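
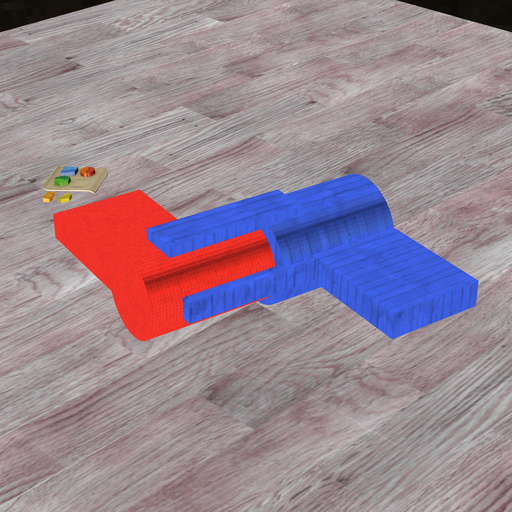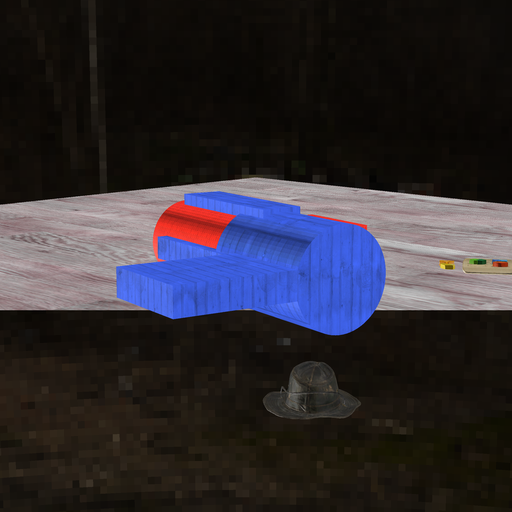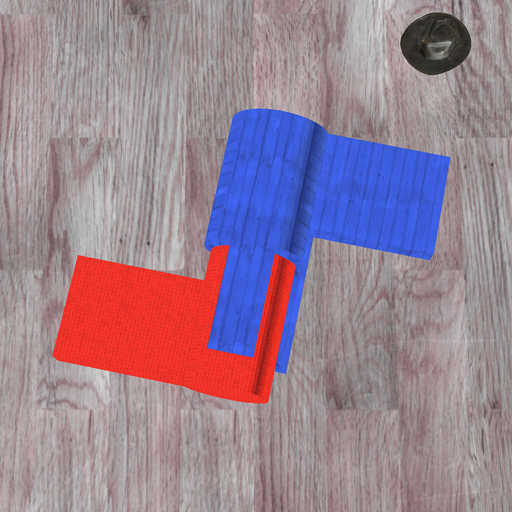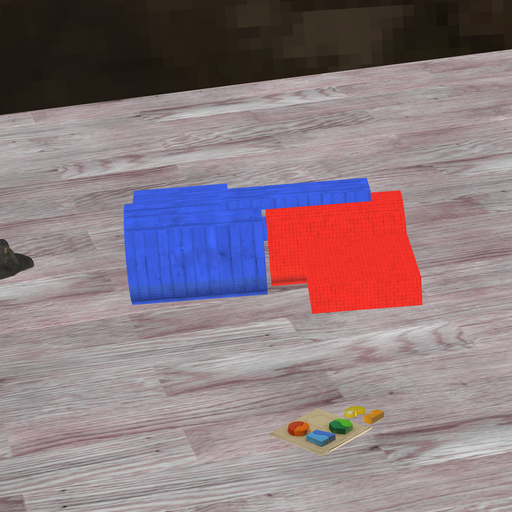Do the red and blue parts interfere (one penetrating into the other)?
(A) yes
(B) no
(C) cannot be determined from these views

(B) no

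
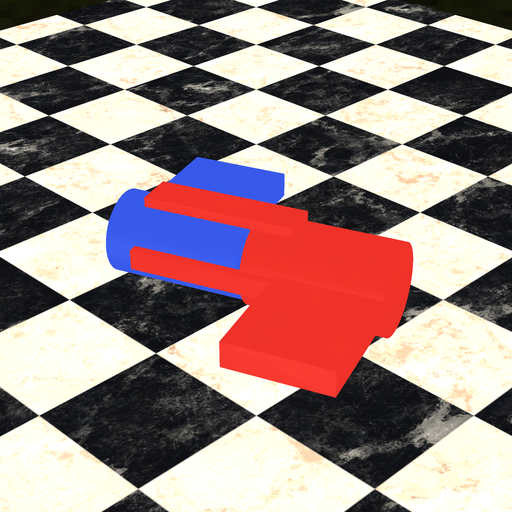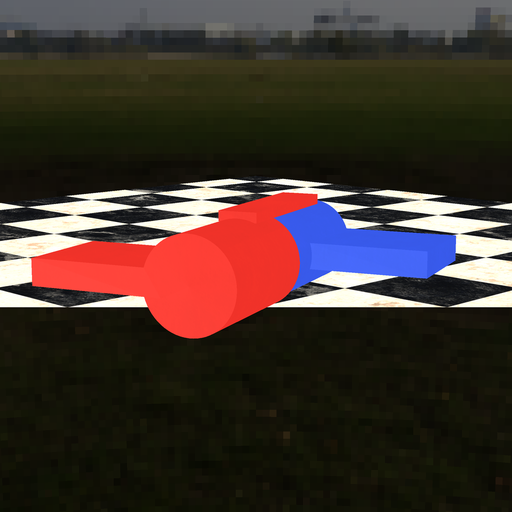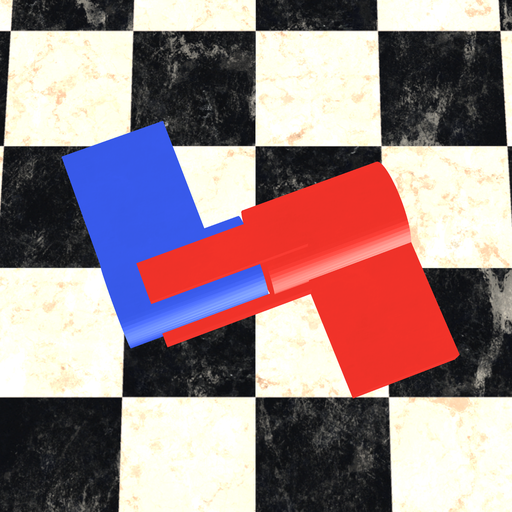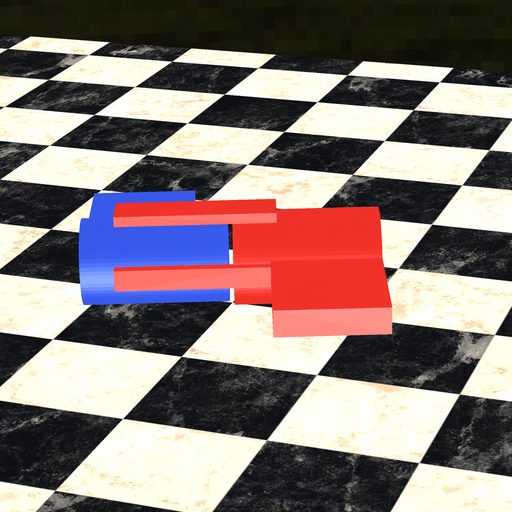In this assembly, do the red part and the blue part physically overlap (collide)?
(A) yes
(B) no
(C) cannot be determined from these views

(B) no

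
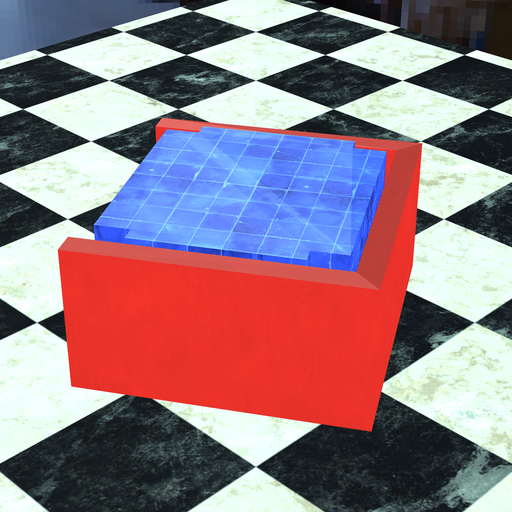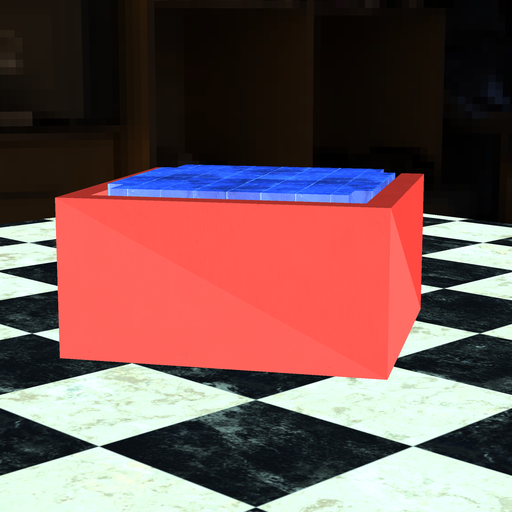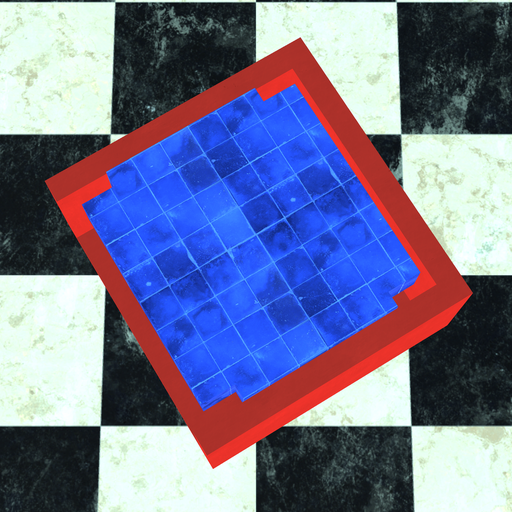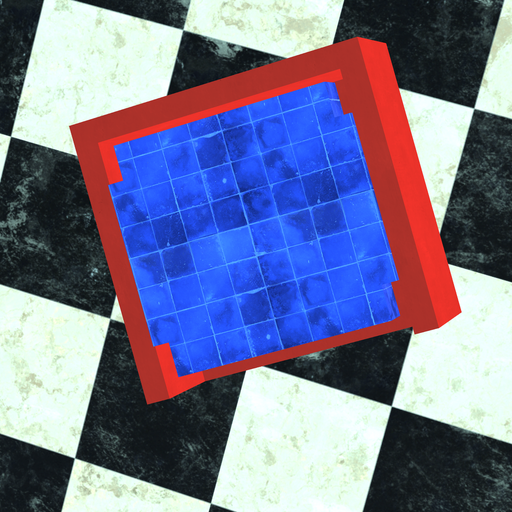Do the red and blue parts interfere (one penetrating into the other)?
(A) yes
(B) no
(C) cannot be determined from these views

(B) no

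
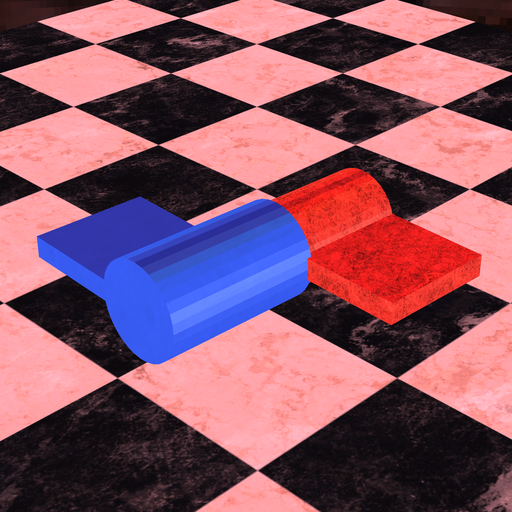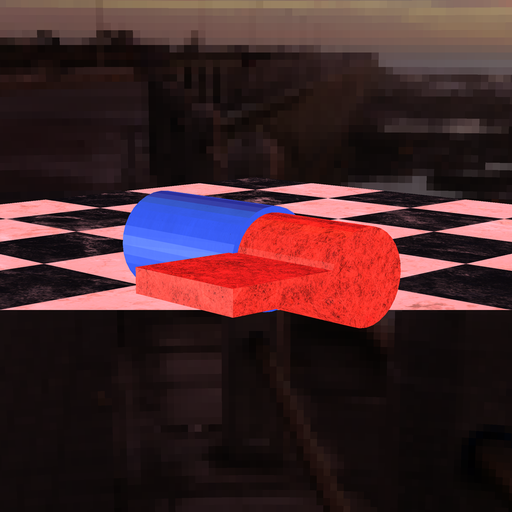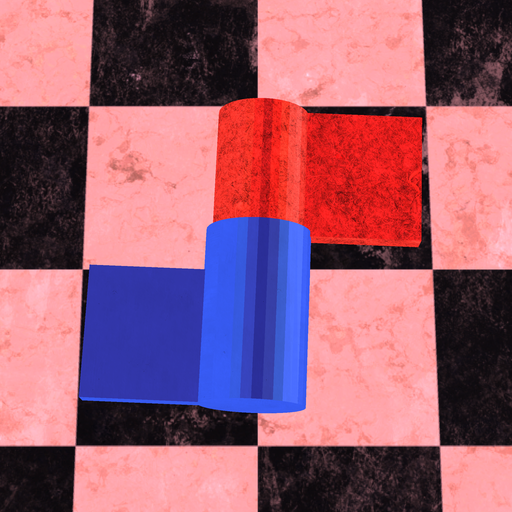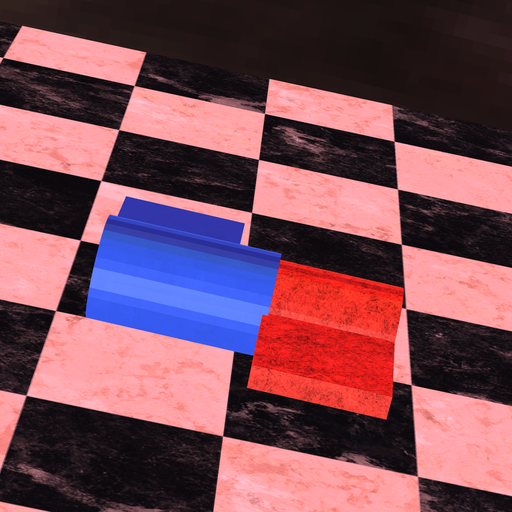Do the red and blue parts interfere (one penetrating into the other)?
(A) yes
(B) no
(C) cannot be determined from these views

(A) yes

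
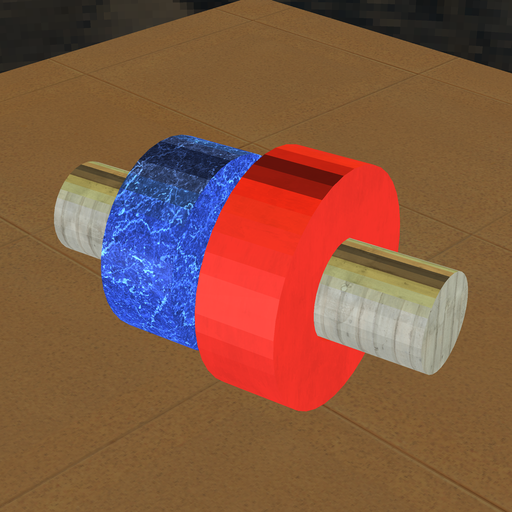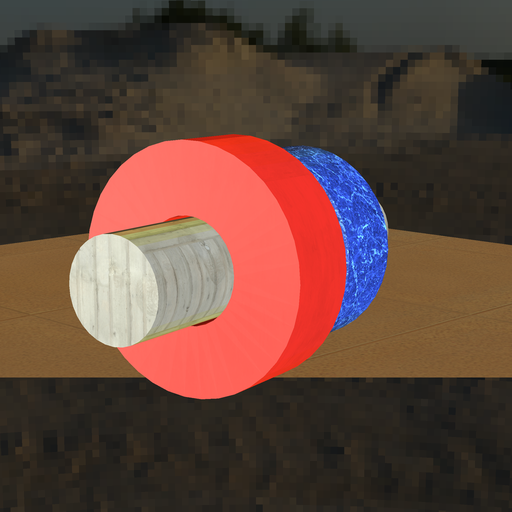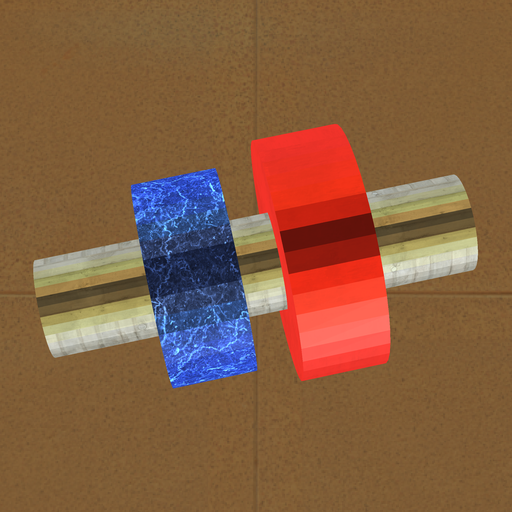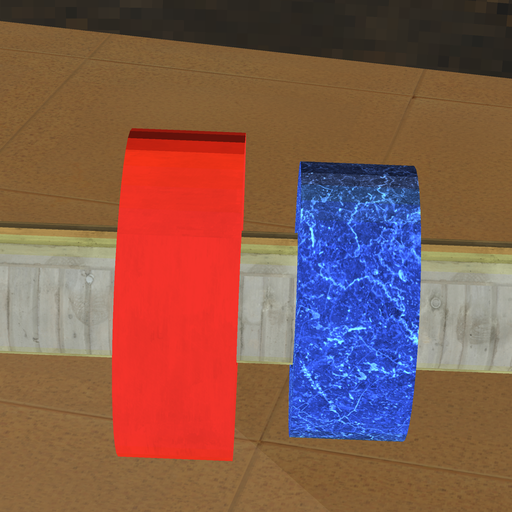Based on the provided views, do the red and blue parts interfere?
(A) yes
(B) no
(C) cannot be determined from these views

(B) no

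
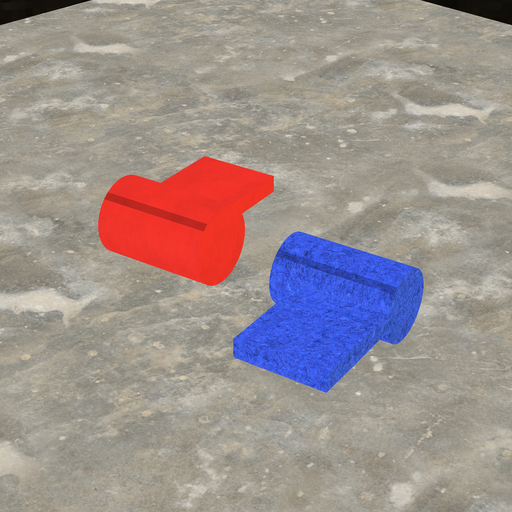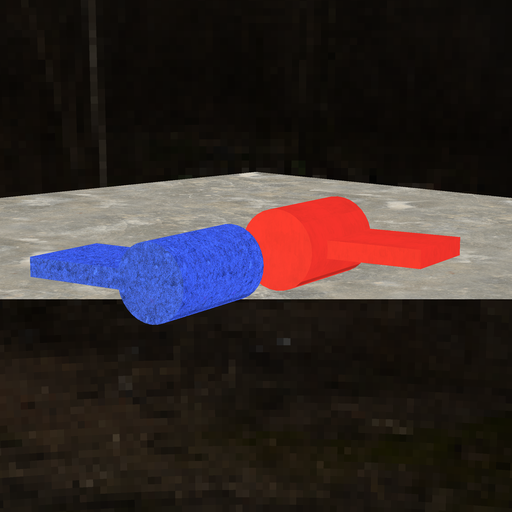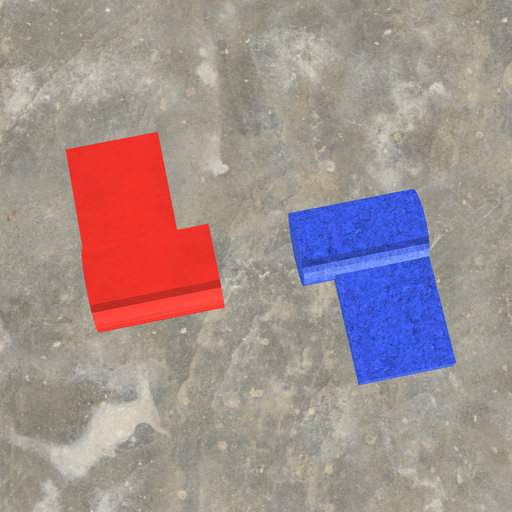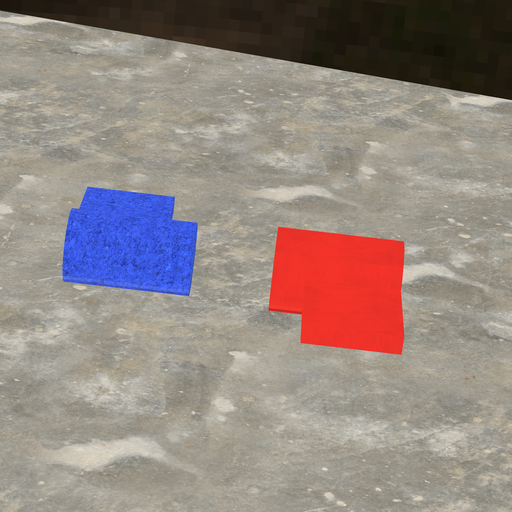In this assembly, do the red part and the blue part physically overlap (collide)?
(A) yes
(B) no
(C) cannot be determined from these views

(B) no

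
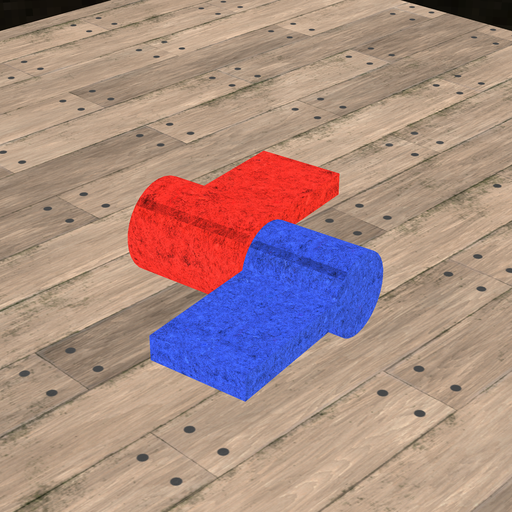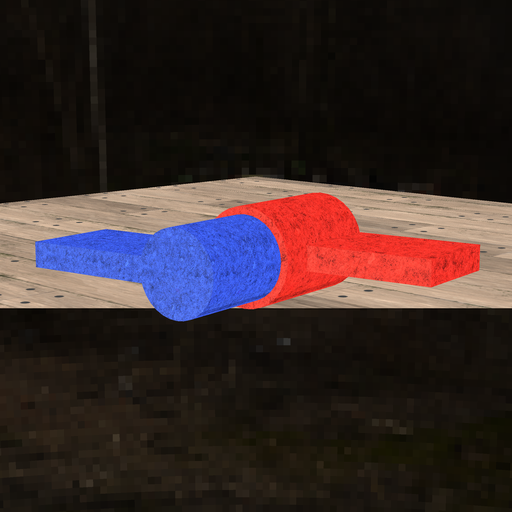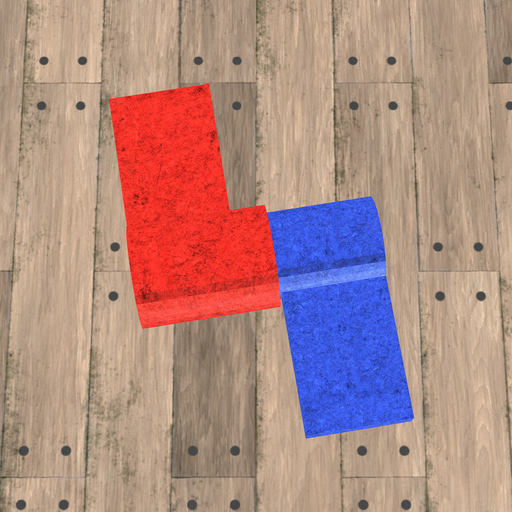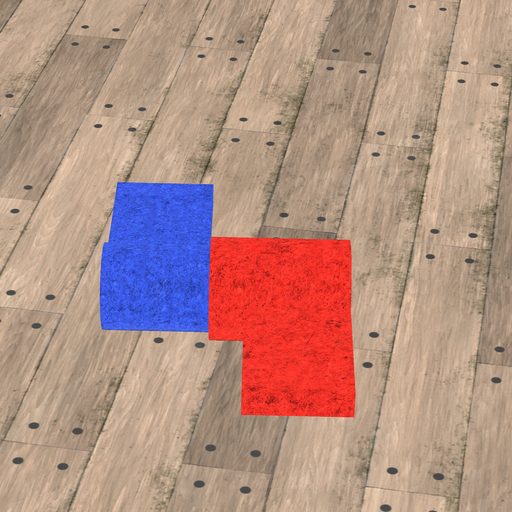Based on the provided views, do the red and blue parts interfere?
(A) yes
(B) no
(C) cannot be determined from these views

(A) yes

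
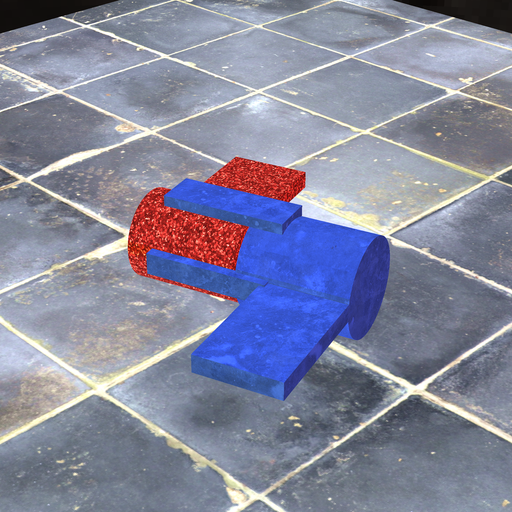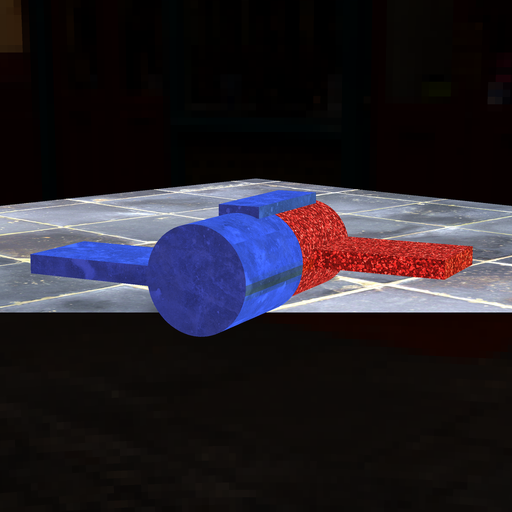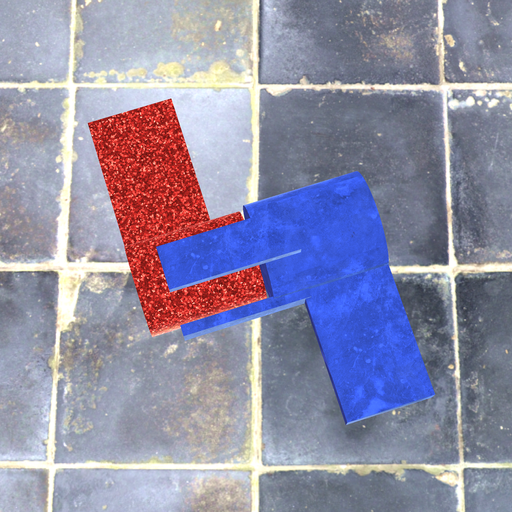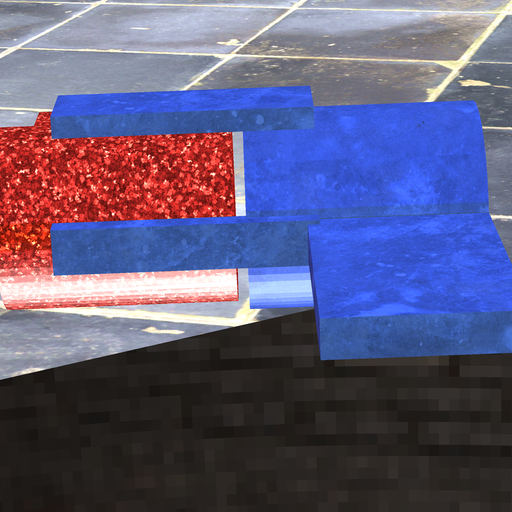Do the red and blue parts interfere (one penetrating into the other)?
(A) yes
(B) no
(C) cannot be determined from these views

(B) no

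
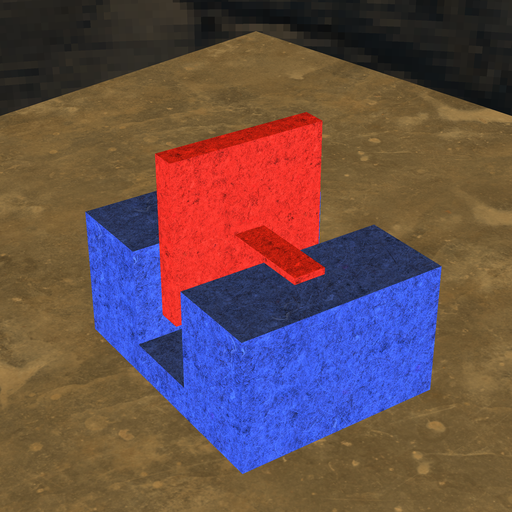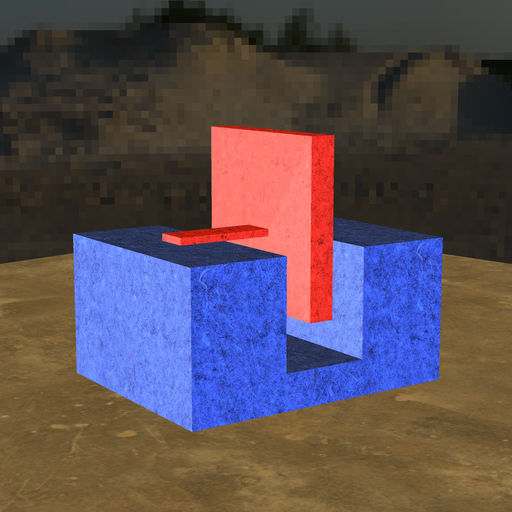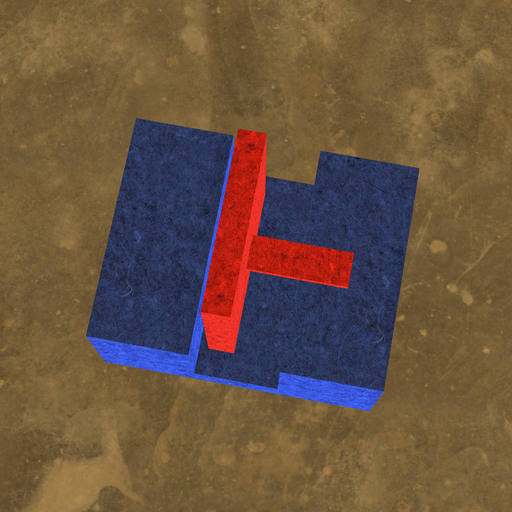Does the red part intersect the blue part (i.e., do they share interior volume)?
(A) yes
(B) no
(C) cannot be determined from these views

(B) no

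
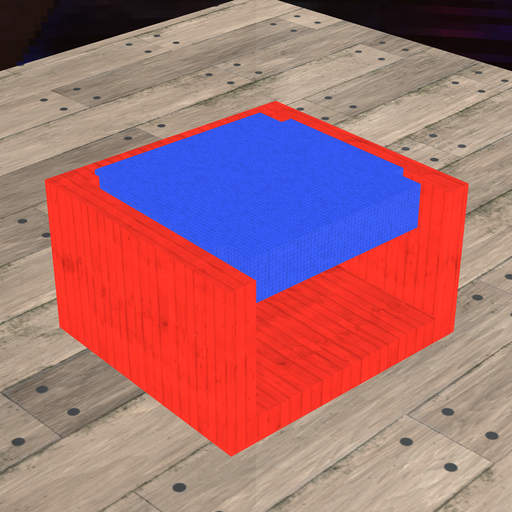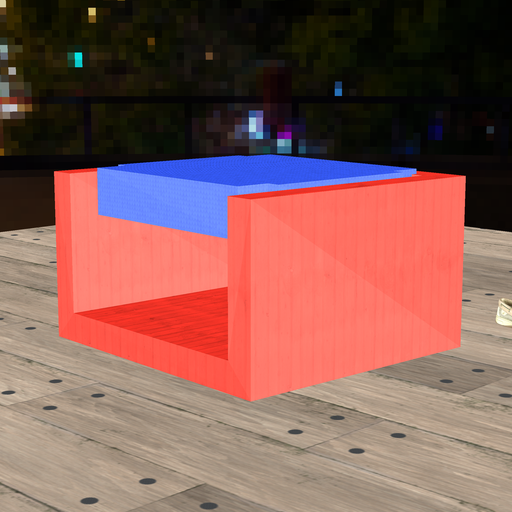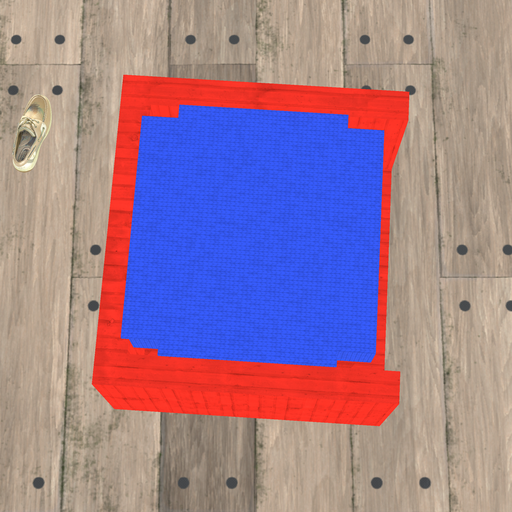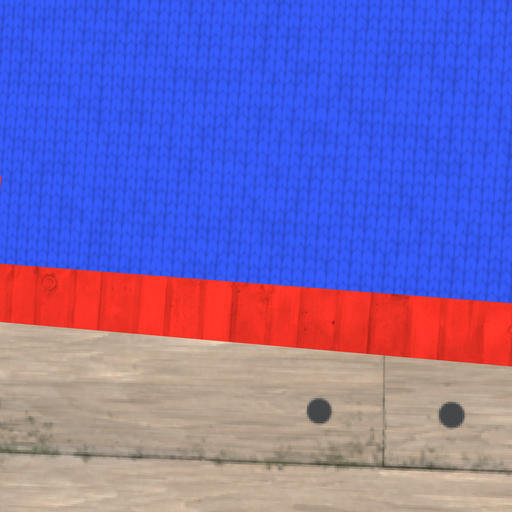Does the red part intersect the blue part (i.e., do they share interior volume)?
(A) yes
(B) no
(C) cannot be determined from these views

(A) yes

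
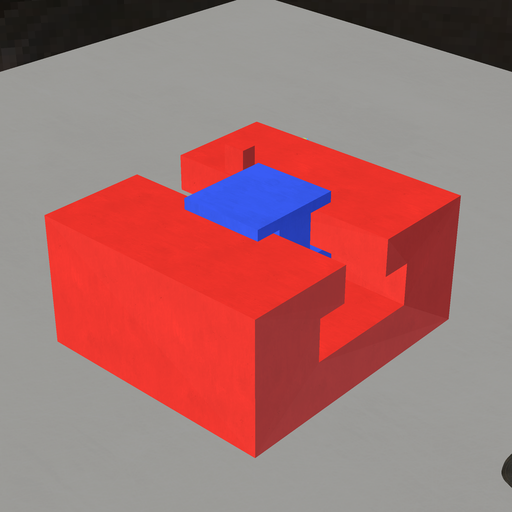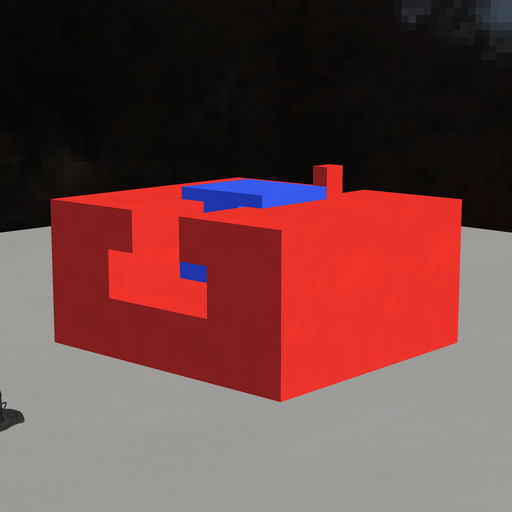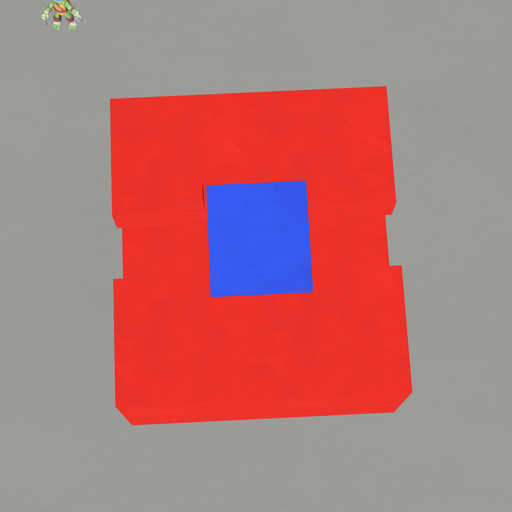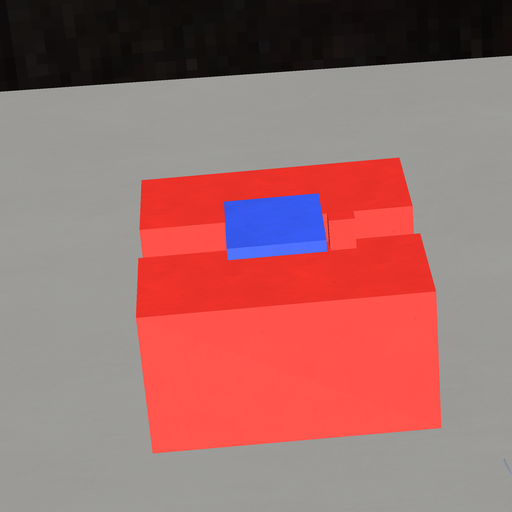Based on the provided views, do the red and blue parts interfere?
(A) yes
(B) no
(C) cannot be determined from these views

(B) no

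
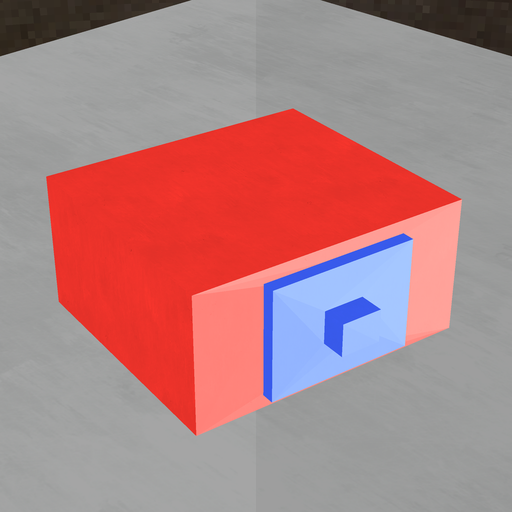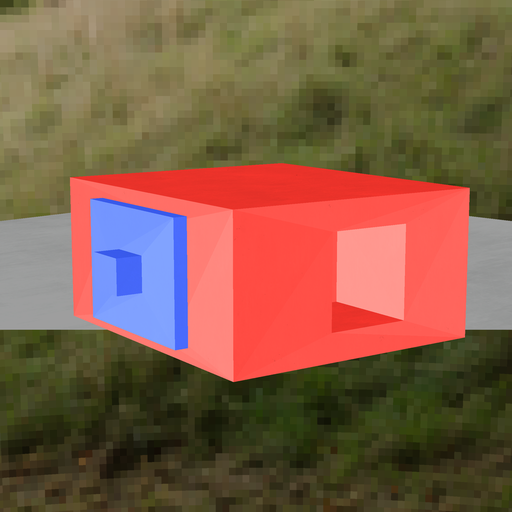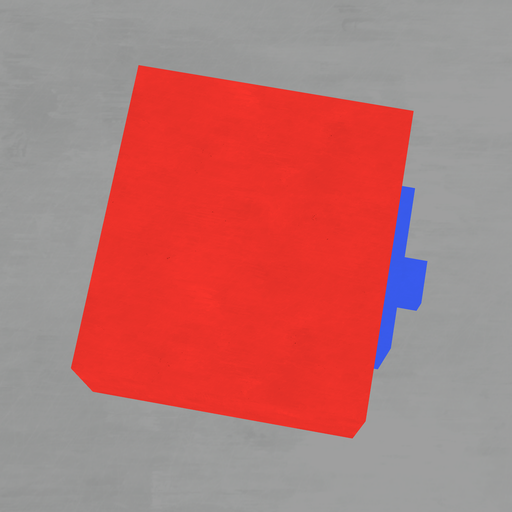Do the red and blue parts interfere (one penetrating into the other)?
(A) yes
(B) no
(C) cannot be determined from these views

(C) cannot be determined from these views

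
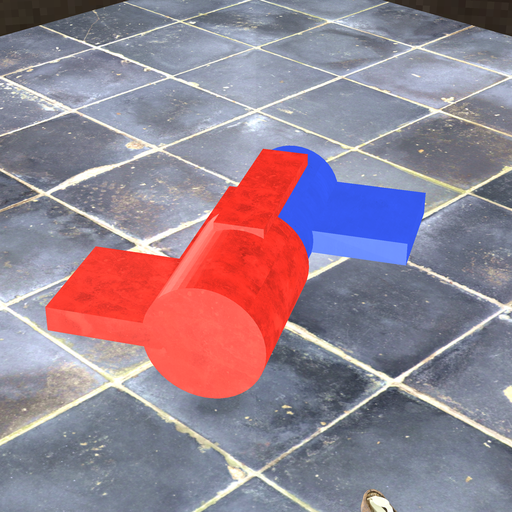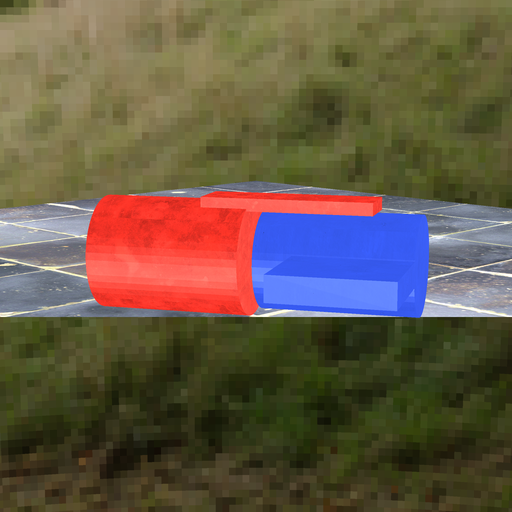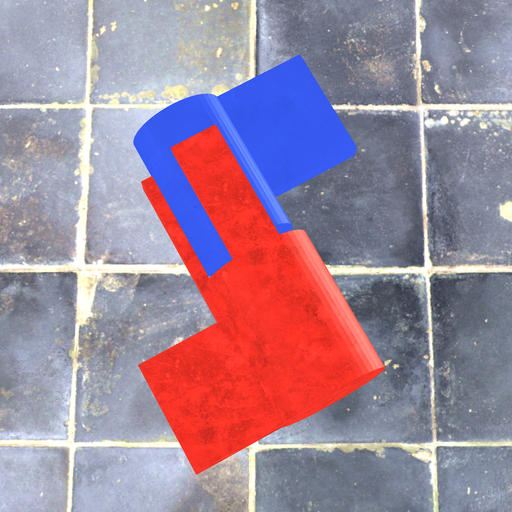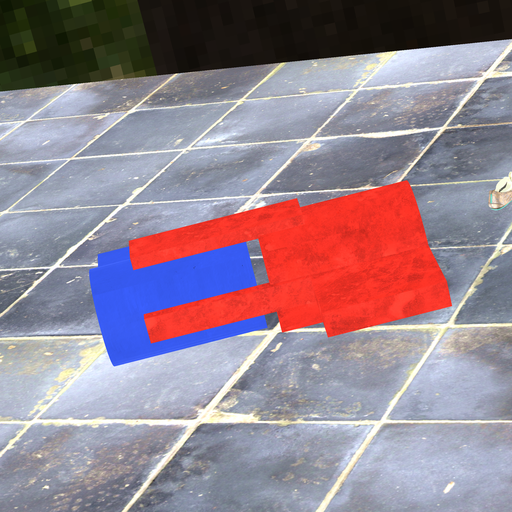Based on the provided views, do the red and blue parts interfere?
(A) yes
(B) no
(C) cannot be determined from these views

(B) no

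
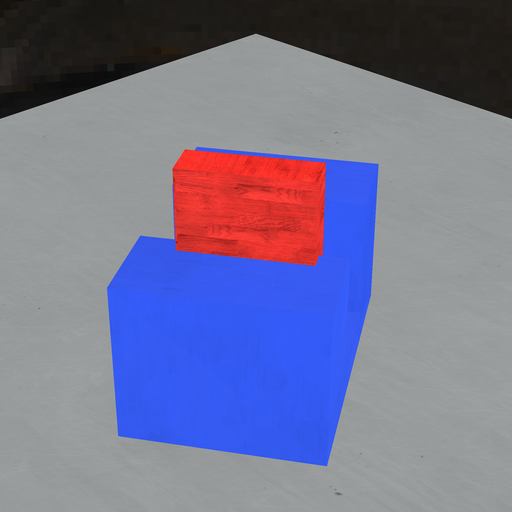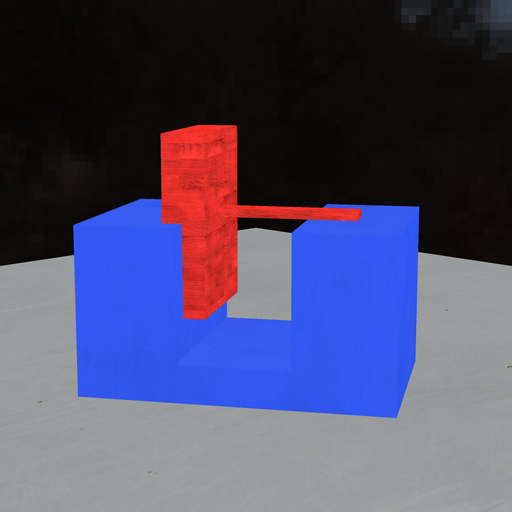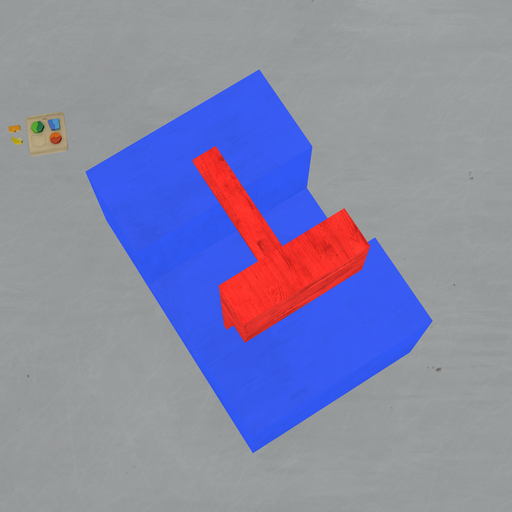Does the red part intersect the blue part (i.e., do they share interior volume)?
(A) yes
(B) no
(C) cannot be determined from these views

(A) yes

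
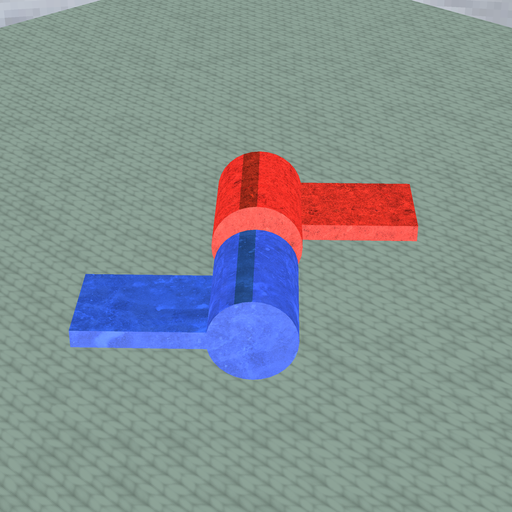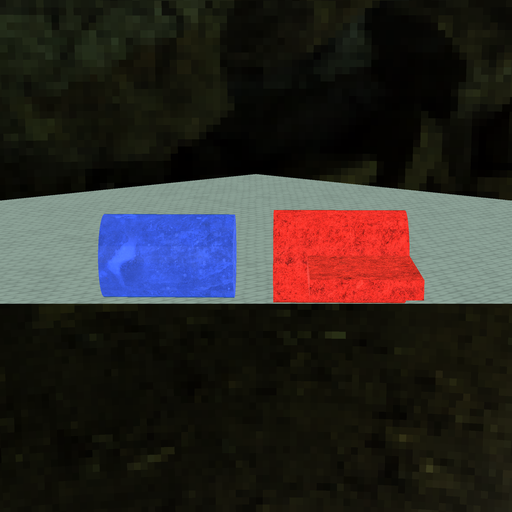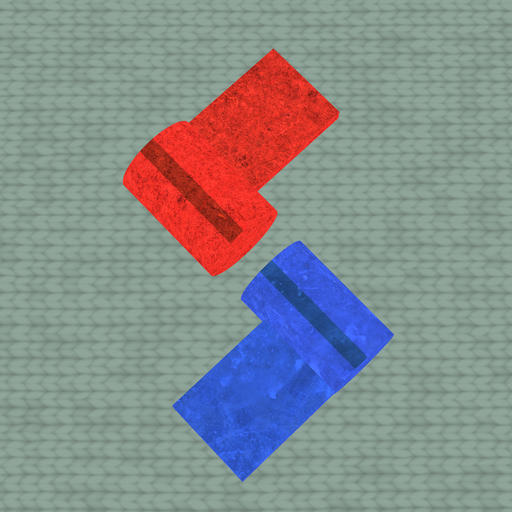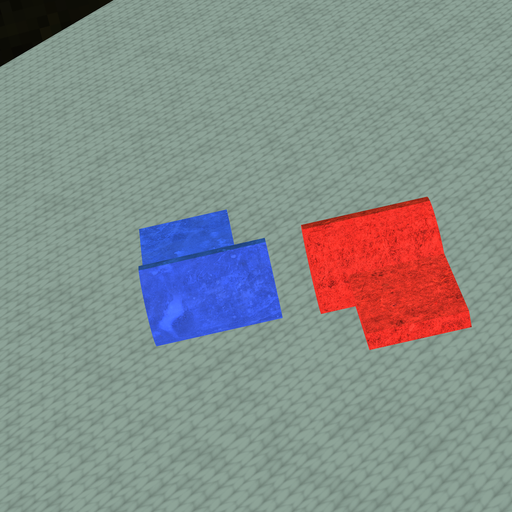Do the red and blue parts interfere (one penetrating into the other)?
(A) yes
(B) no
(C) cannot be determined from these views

(B) no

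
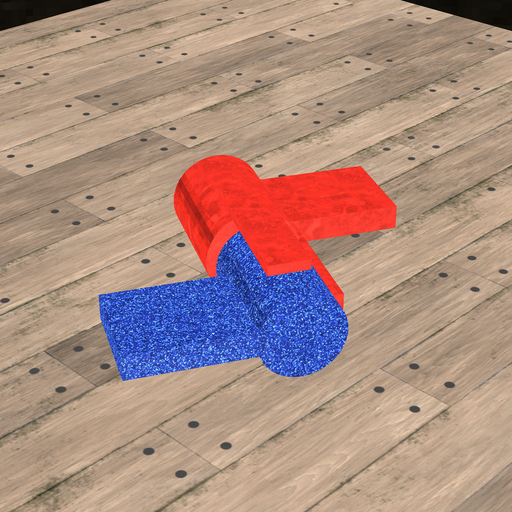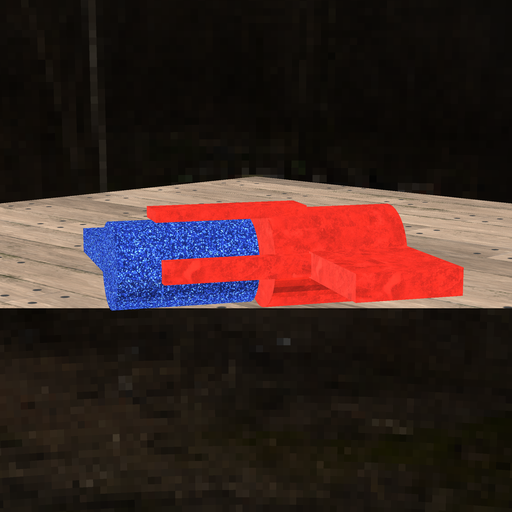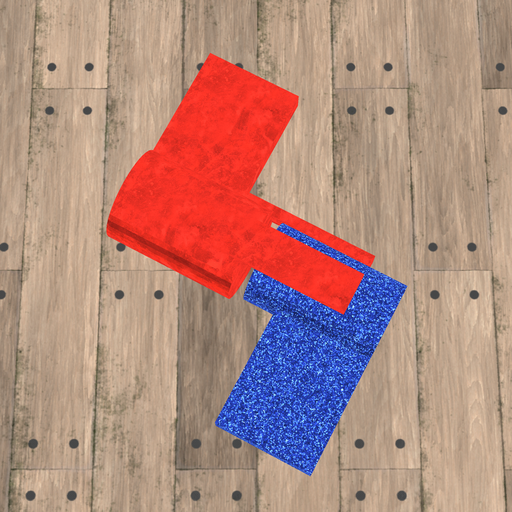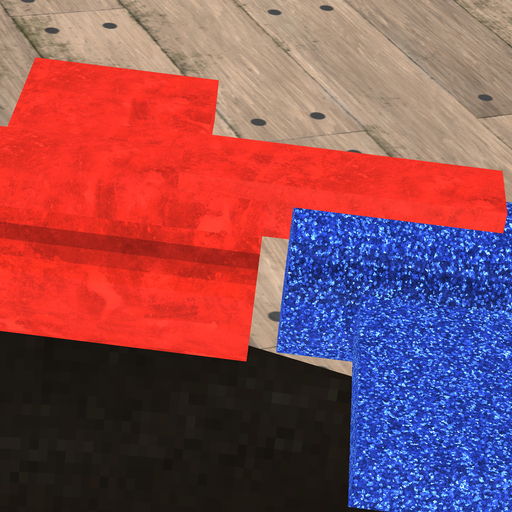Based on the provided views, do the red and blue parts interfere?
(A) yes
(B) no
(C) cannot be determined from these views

(B) no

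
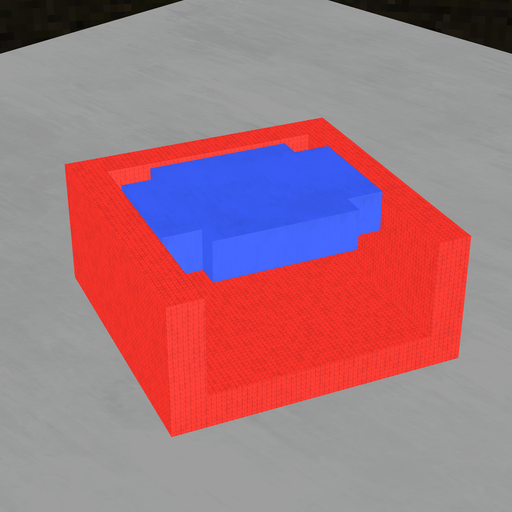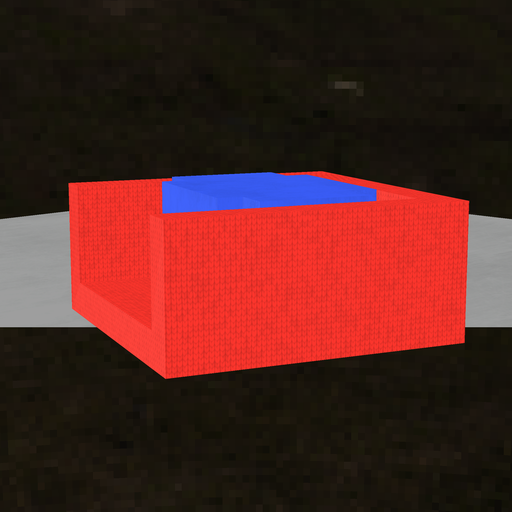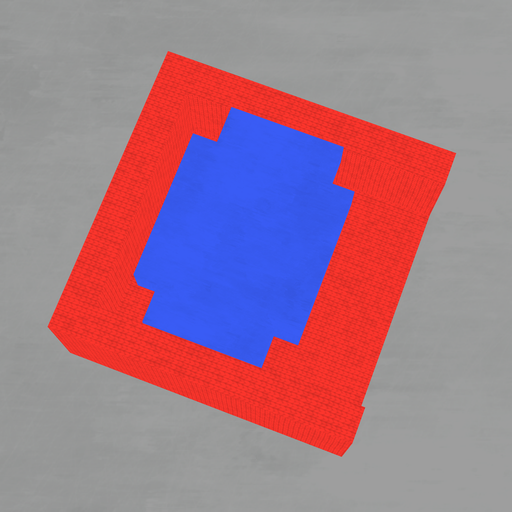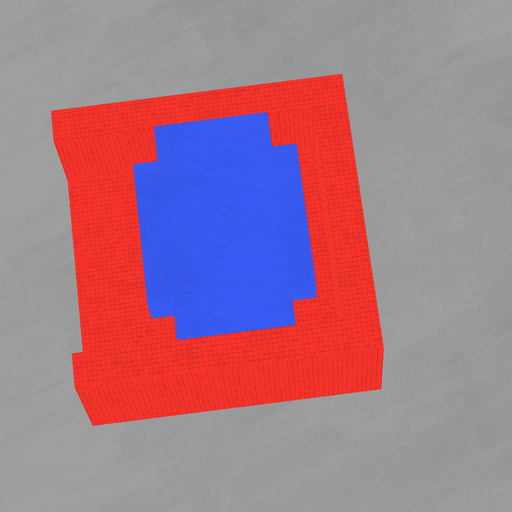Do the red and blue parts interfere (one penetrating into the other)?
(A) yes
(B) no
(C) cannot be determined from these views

(B) no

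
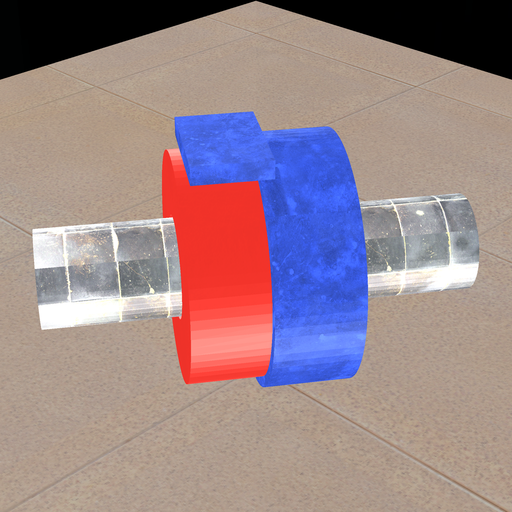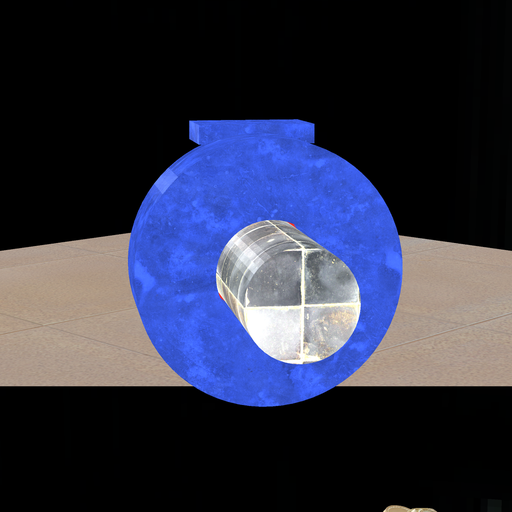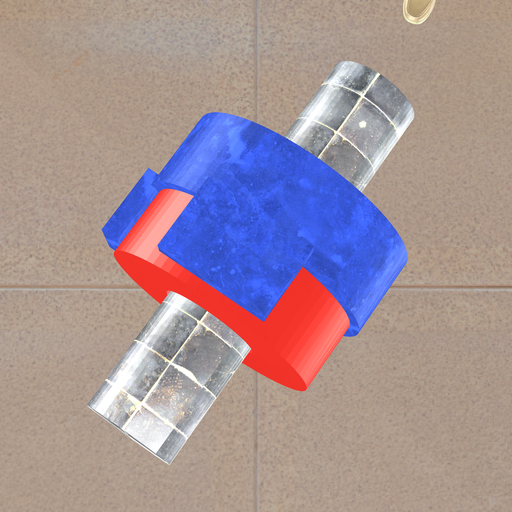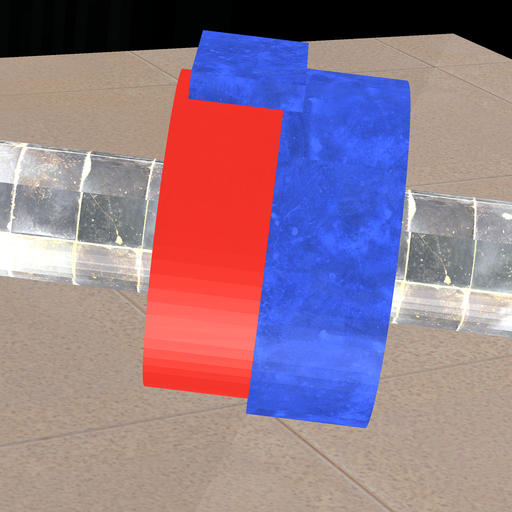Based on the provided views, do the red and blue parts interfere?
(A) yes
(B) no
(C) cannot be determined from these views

(A) yes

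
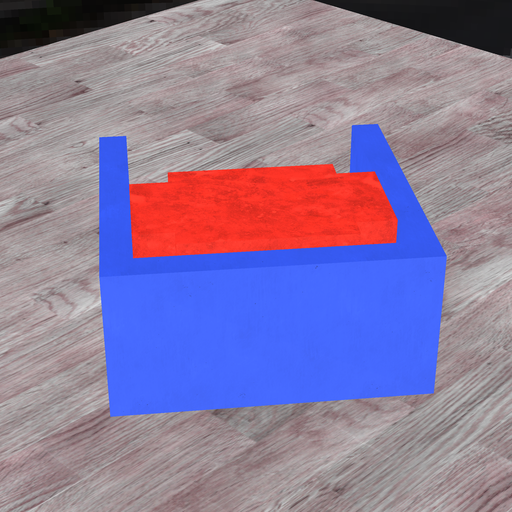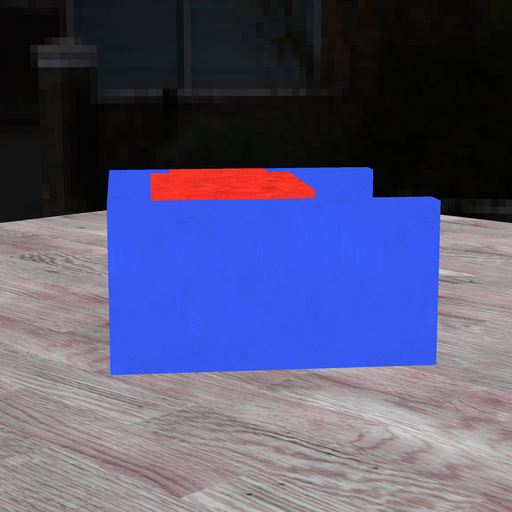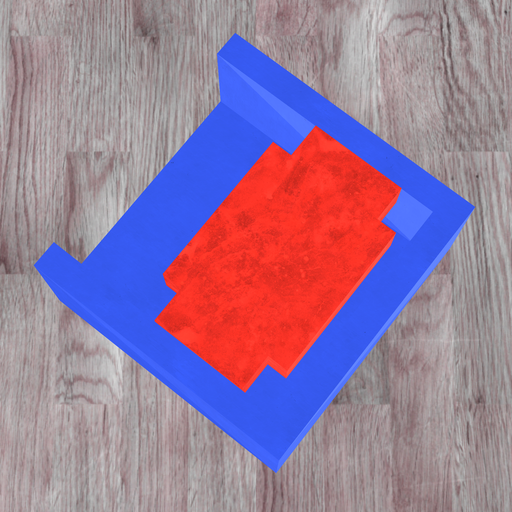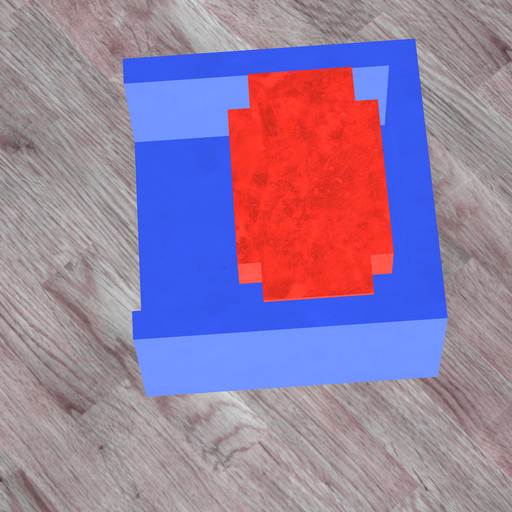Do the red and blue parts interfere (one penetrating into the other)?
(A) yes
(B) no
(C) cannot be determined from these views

(B) no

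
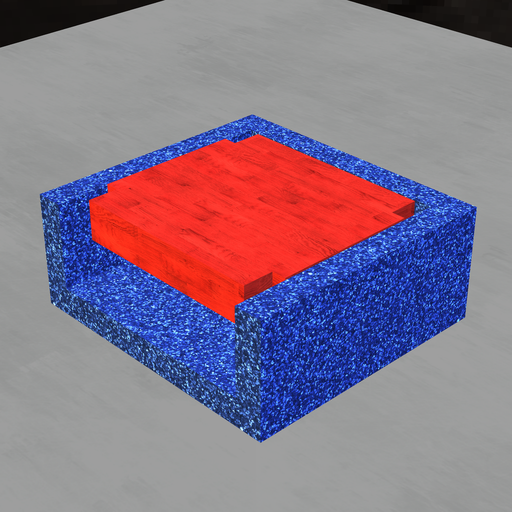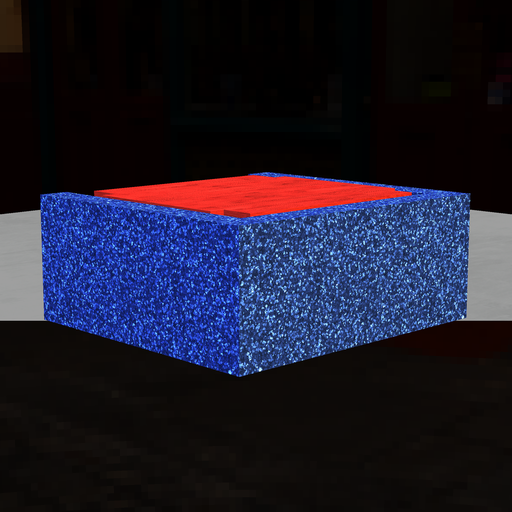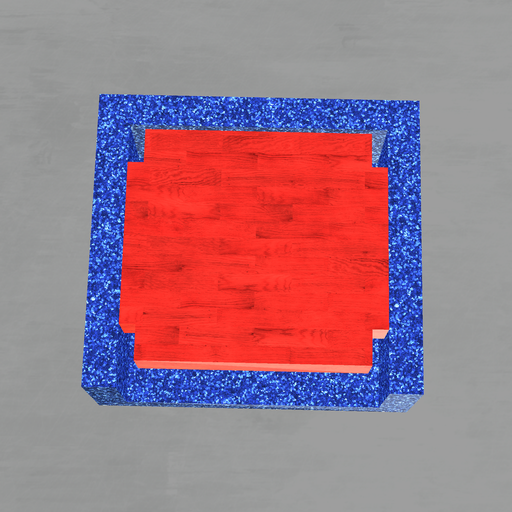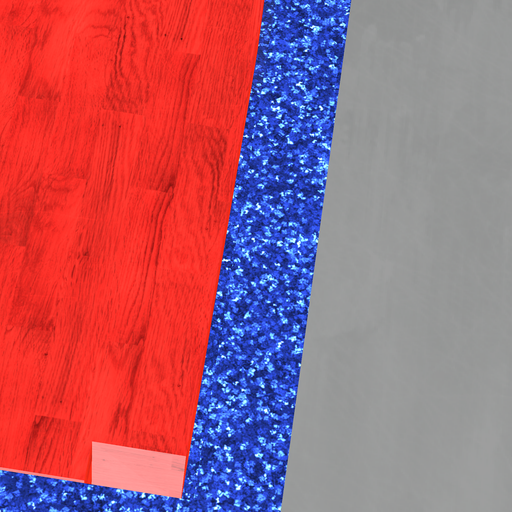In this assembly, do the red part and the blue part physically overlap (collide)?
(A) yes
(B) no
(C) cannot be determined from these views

(B) no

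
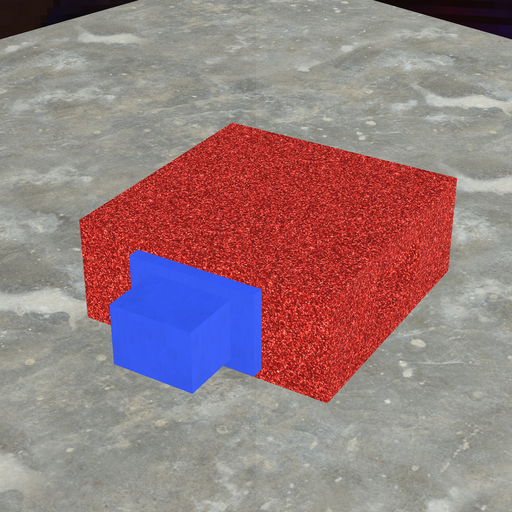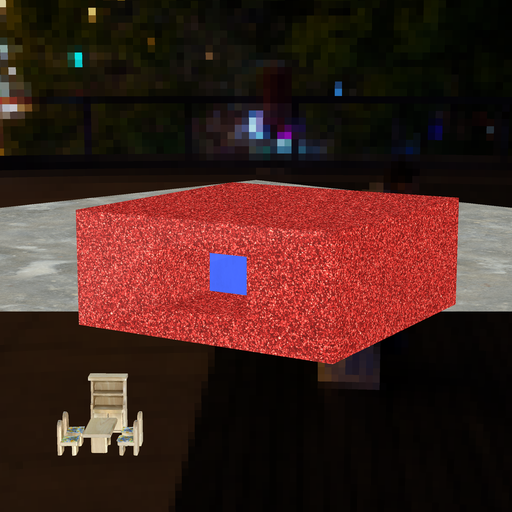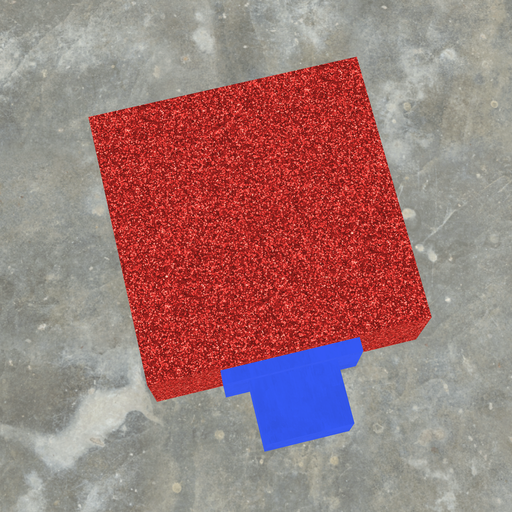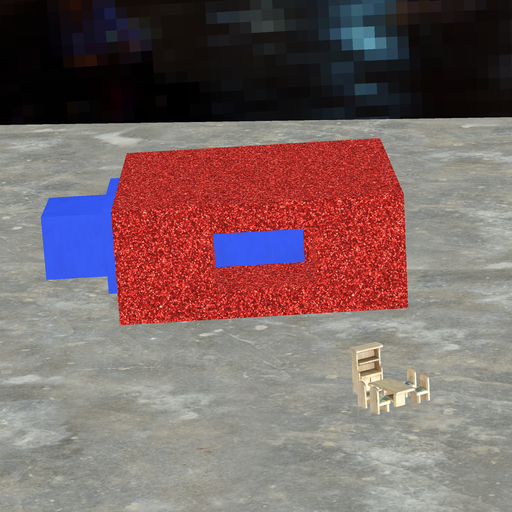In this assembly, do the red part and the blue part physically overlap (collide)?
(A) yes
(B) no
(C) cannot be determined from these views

(A) yes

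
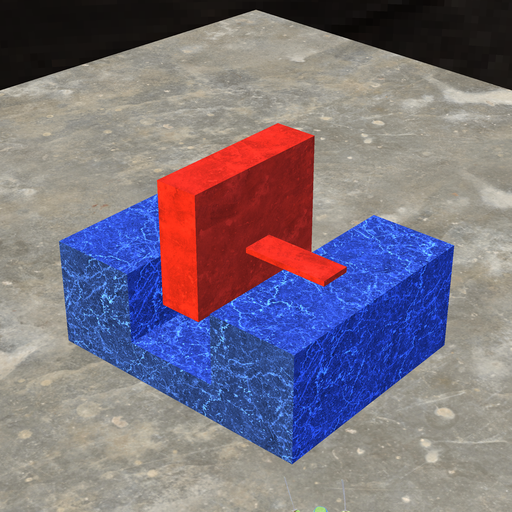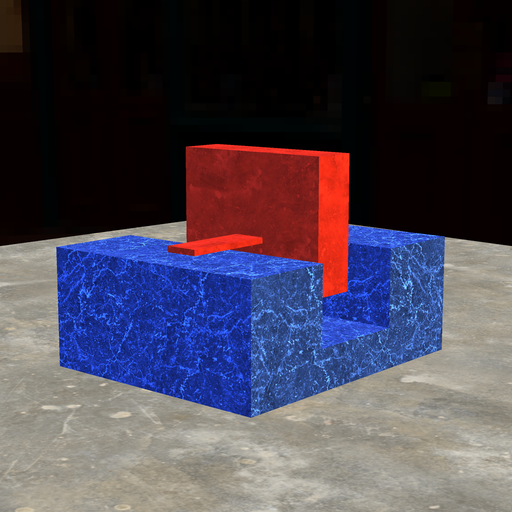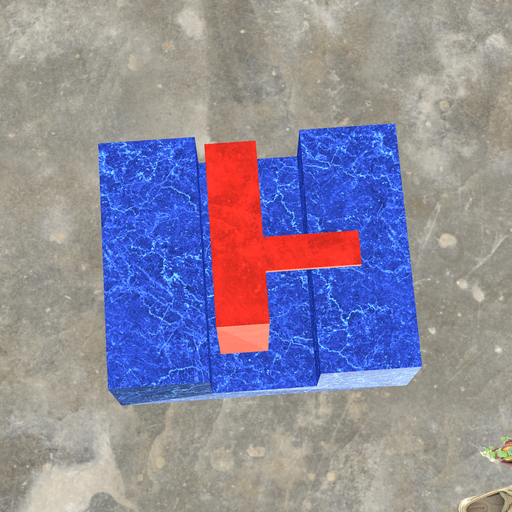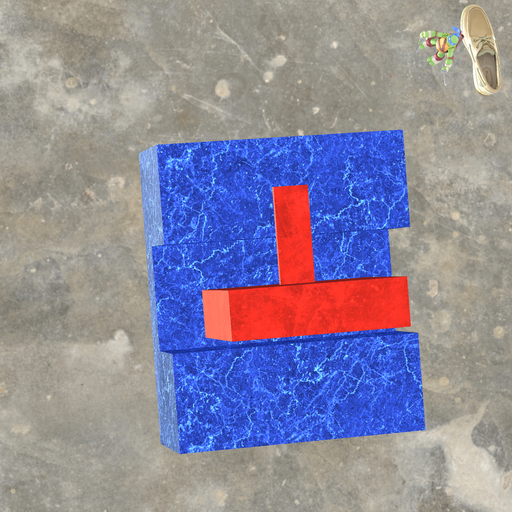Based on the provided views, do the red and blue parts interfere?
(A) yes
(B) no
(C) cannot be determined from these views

(B) no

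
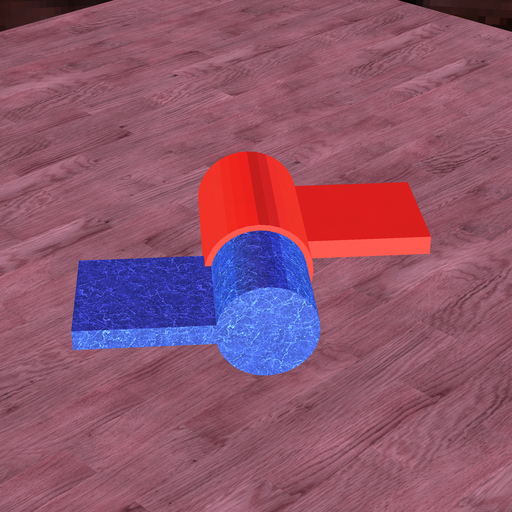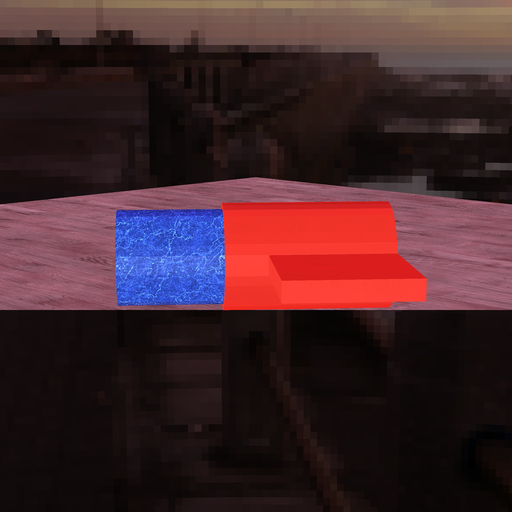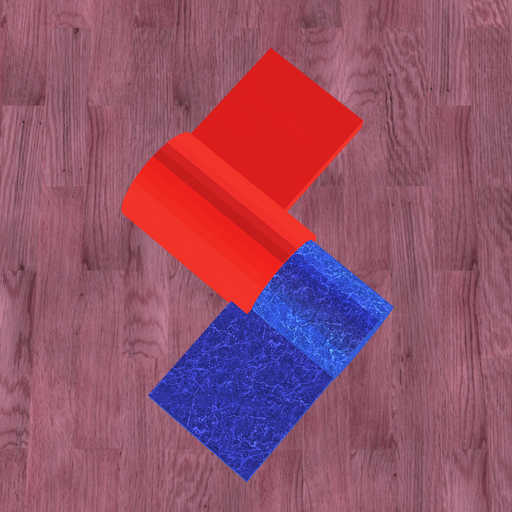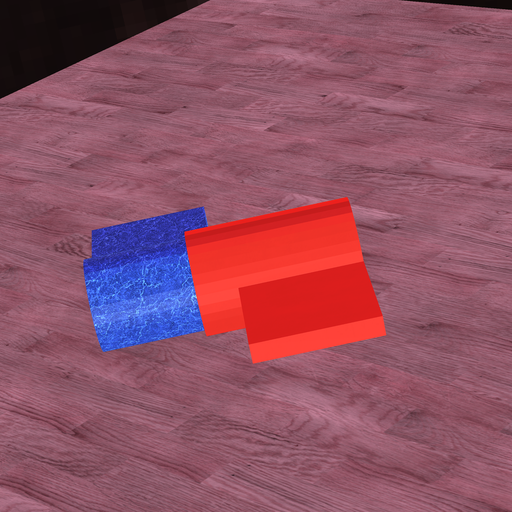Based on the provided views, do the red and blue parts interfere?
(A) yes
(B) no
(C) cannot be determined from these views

(A) yes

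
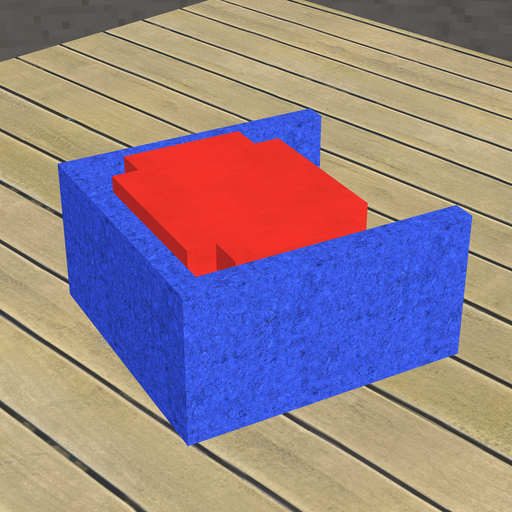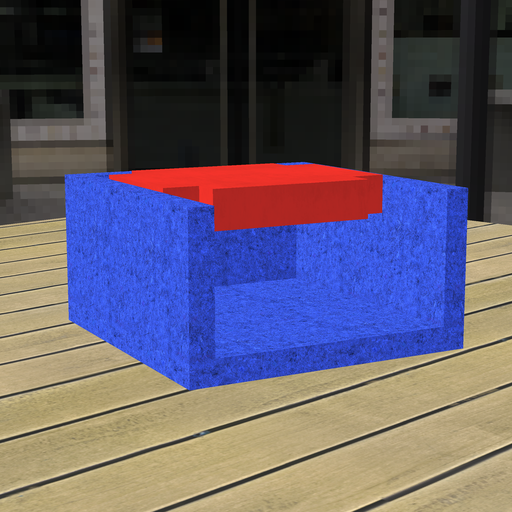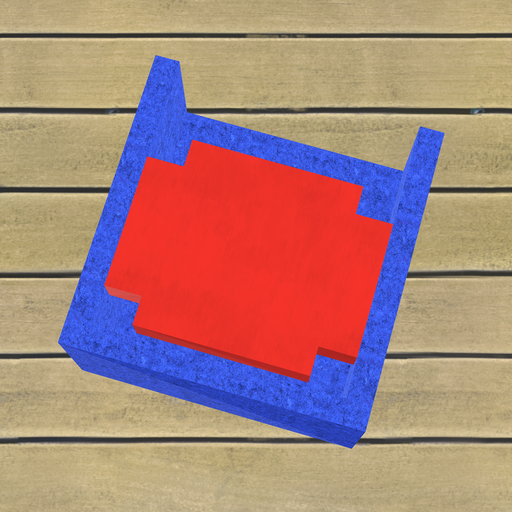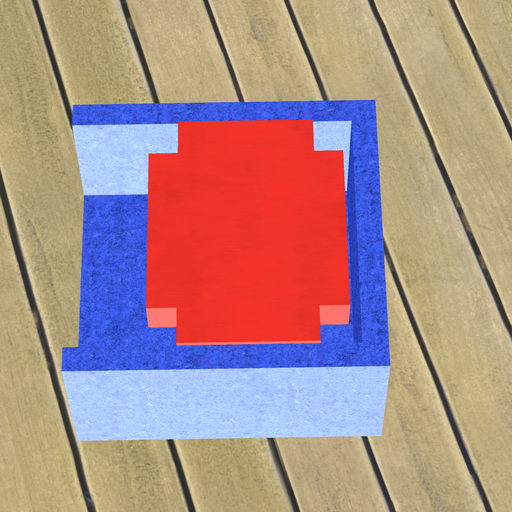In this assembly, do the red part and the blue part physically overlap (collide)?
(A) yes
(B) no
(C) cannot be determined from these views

(B) no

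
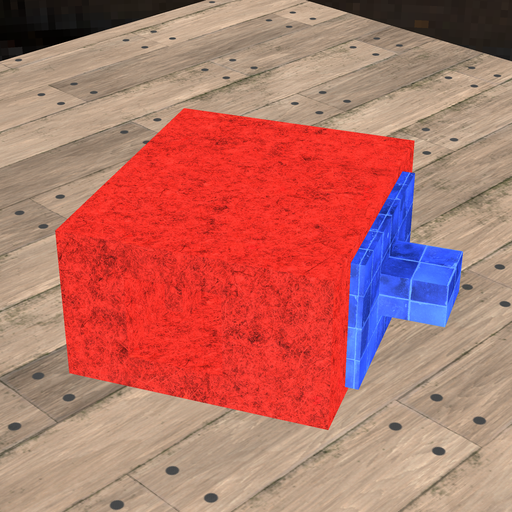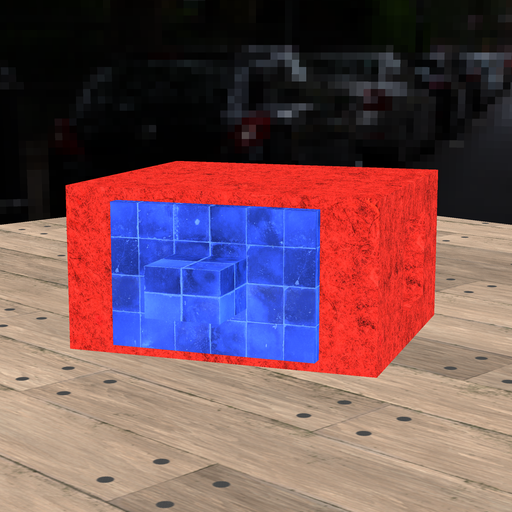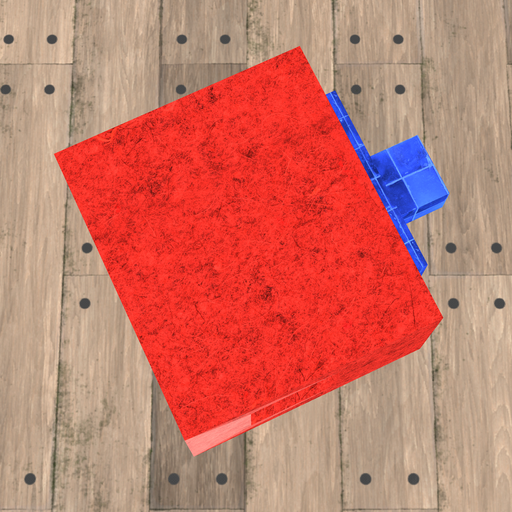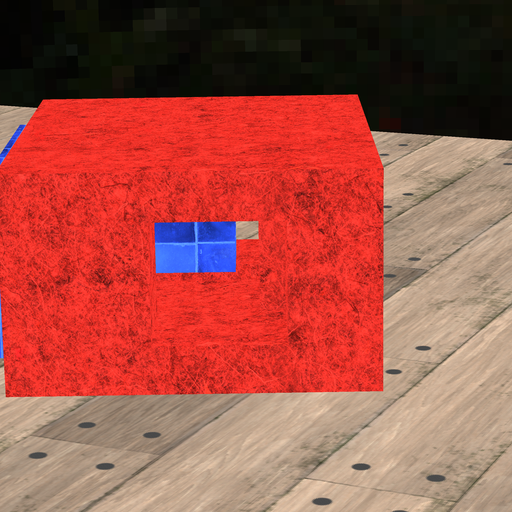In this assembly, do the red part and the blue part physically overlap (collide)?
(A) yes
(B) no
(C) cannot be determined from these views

(B) no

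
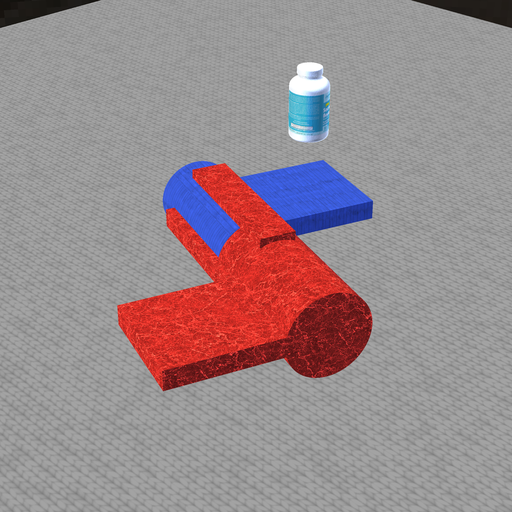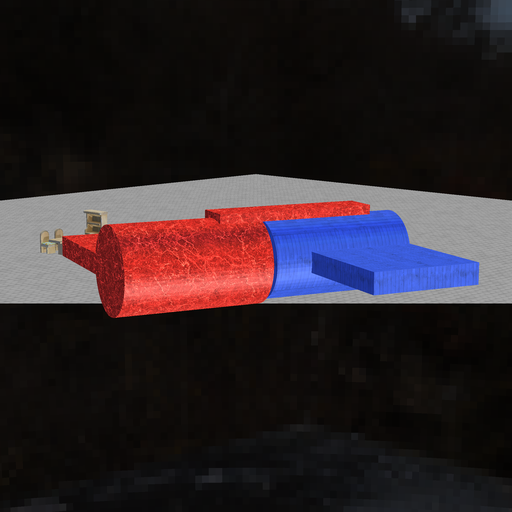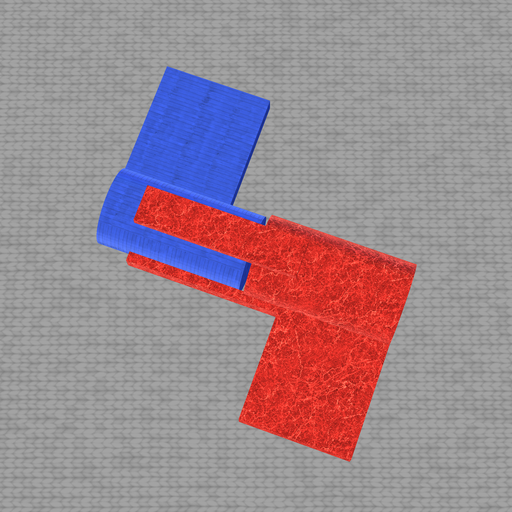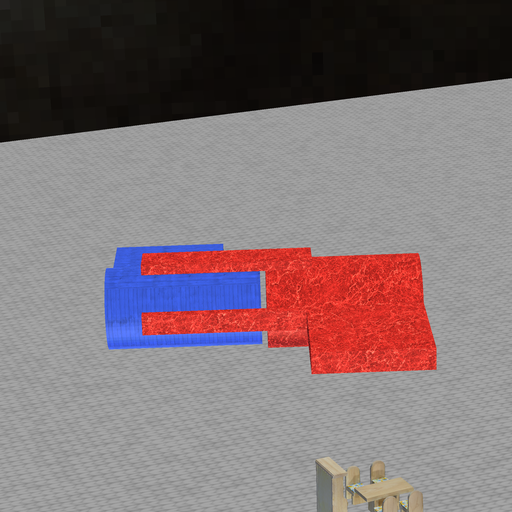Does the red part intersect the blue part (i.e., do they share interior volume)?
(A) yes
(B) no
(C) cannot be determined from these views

(B) no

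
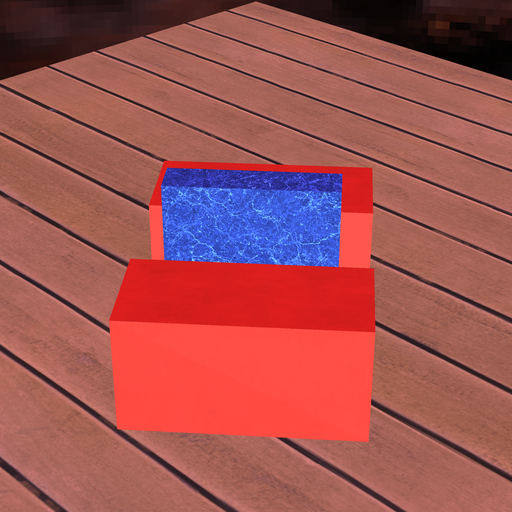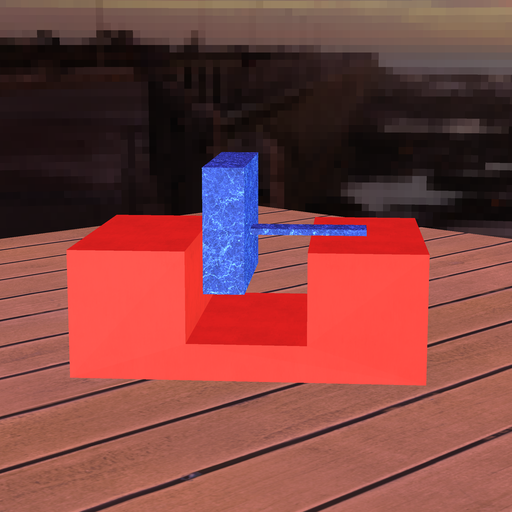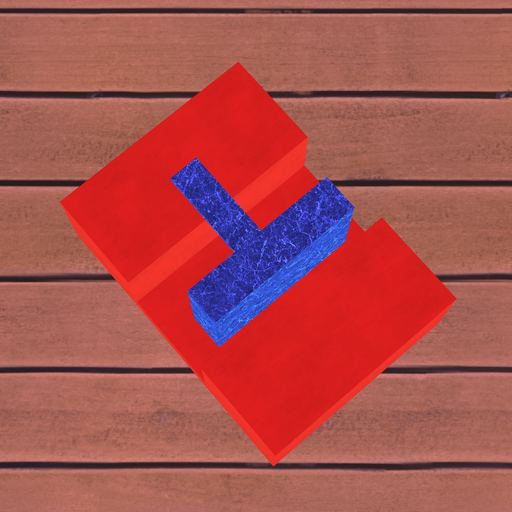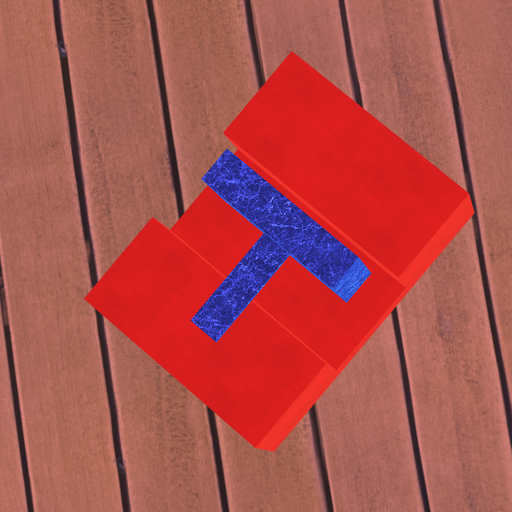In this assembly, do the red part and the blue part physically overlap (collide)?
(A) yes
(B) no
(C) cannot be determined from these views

(B) no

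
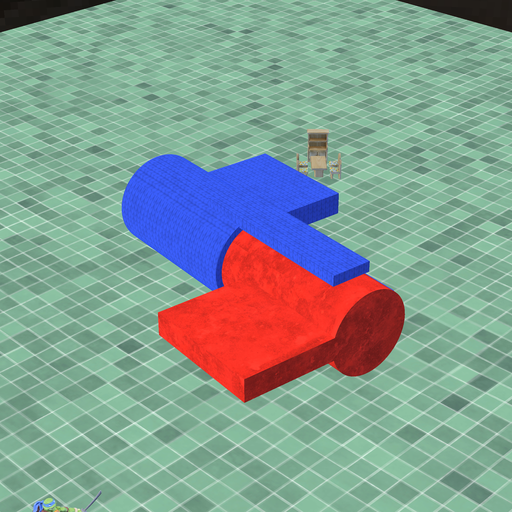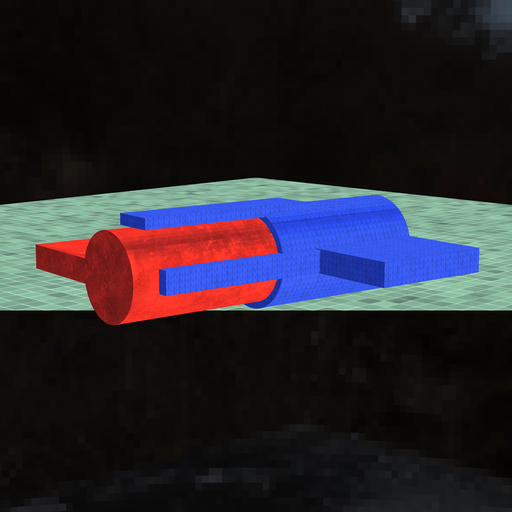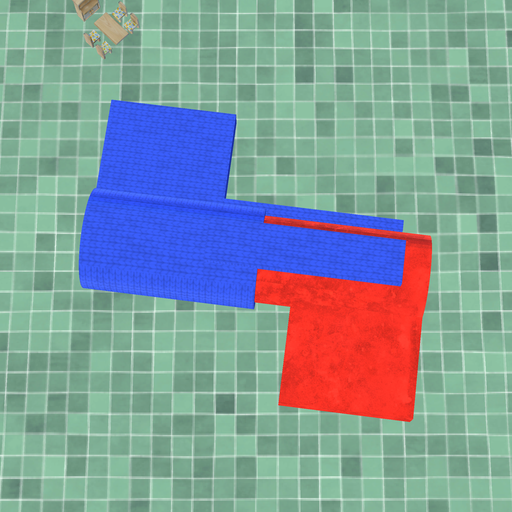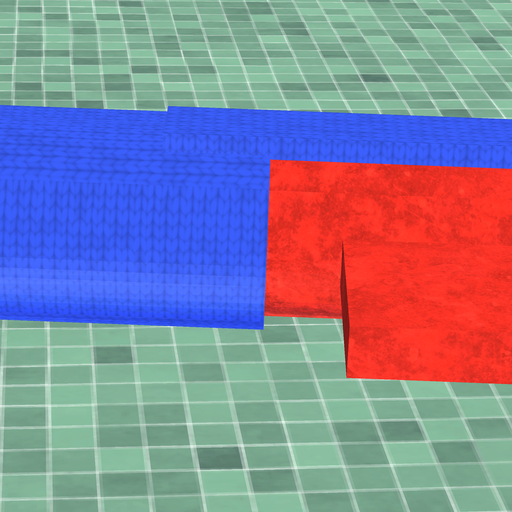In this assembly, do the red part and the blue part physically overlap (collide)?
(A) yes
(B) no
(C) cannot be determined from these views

(A) yes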